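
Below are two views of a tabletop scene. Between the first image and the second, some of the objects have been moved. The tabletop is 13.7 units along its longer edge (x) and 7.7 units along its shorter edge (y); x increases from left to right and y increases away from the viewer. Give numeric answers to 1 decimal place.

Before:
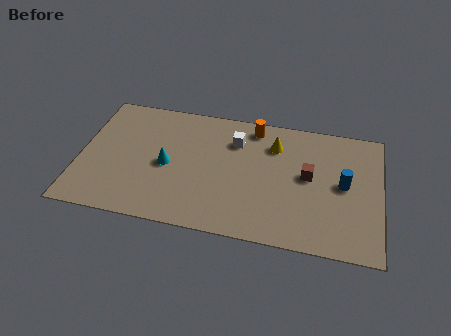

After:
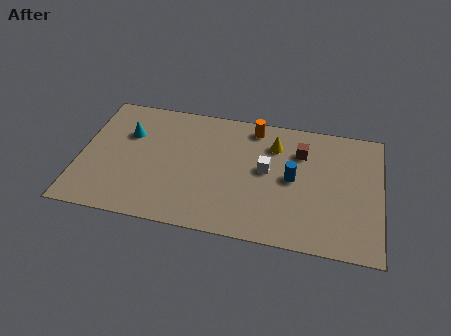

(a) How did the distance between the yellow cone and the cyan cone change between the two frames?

+1.4

Before: roughly 5.3 units apart; after: 6.7. That's 1.4 units further apart.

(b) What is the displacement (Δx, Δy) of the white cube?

(1.5, -1.5)

The white cube started near (7.0, 5.7) and ended near (8.5, 4.2).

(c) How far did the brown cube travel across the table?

1.5

The brown cube moved from about (10.4, 4.2) to (10.0, 5.6), a distance of √(0.4² + 1.4²) ≈ 1.5.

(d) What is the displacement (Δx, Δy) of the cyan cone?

(-1.9, 1.6)

The cyan cone was at about (4.0, 3.6) and moved to about (2.1, 5.2).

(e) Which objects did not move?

the orange cylinder and the yellow cone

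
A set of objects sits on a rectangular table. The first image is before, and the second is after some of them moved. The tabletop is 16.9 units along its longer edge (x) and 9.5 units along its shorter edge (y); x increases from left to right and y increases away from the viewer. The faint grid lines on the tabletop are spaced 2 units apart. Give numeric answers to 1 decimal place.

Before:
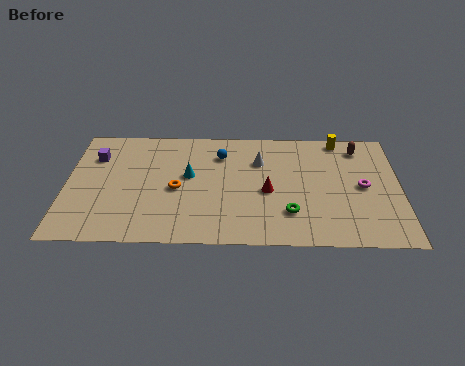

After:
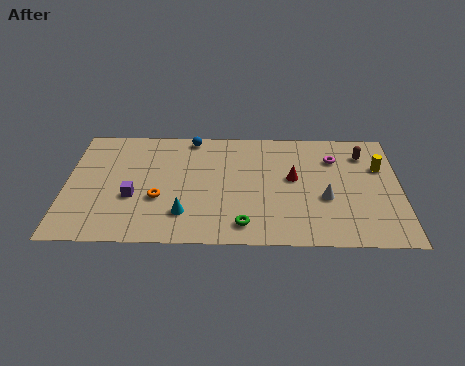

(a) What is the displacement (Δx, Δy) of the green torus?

(-2.3, -1.0)

The green torus was at about (11.3, 2.5) and moved to about (9.0, 1.5).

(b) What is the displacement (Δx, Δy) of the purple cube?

(2.0, -3.3)

The purple cube was at about (1.4, 6.9) and moved to about (3.4, 3.6).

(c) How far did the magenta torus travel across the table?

2.7

The magenta torus was near (15.0, 4.7) before and (13.6, 7.0) after, so it travelled √(1.4² + 2.3²) ≈ 2.7 units.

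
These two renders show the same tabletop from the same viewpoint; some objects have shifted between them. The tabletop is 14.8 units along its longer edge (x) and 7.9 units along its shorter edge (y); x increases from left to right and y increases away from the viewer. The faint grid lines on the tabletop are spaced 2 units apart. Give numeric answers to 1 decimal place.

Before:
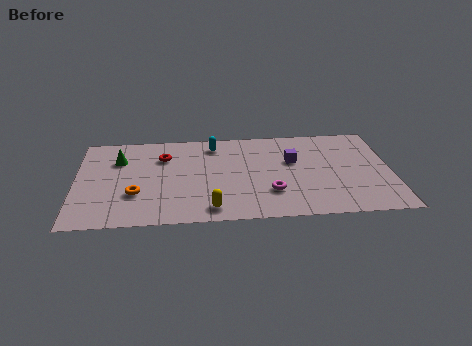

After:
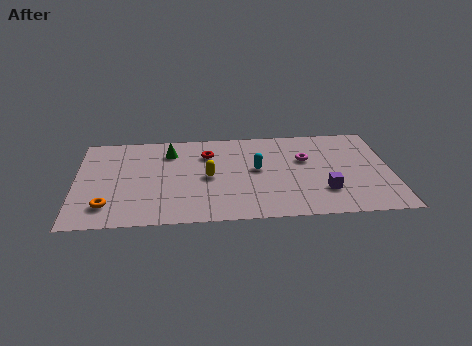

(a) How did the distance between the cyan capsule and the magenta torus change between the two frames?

-2.6

They were about 5.0 units apart before and 2.4 after — 2.6 units closer together.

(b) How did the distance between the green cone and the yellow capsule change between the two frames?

-3.3

Before: roughly 6.2 units apart; after: 2.9. That's 3.3 units closer together.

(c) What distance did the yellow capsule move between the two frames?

2.7

The yellow capsule was near (6.3, 1.1) before and (6.2, 3.8) after, so it travelled √(0.1² + 2.7²) ≈ 2.7 units.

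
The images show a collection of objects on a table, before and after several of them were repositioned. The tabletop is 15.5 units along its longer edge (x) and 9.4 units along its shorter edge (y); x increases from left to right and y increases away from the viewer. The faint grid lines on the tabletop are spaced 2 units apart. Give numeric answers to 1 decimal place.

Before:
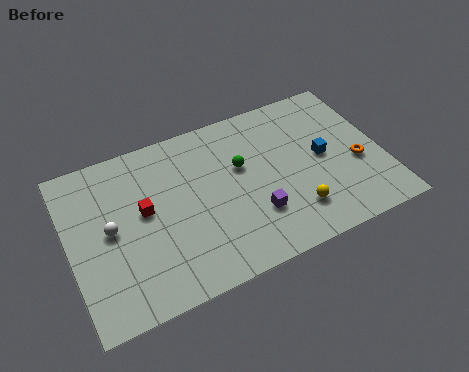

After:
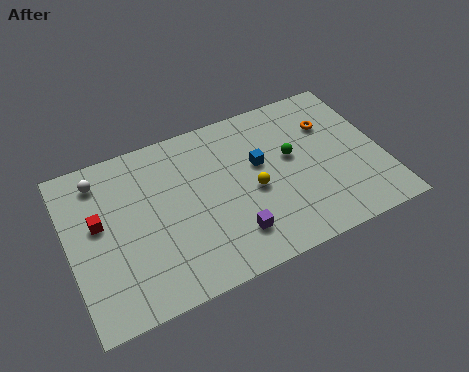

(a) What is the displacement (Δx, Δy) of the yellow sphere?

(-1.8, 2.0)

The yellow sphere was at about (10.8, 2.2) and moved to about (9.0, 4.2).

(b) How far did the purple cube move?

1.4

The purple cube moved from about (8.9, 2.8) to (7.7, 2.1), a distance of √(1.2² + 0.7²) ≈ 1.4.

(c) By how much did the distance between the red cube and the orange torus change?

+1.2

The distance was about 10.6 in the first image and 11.8 in the second, so they moved 1.2 units further apart.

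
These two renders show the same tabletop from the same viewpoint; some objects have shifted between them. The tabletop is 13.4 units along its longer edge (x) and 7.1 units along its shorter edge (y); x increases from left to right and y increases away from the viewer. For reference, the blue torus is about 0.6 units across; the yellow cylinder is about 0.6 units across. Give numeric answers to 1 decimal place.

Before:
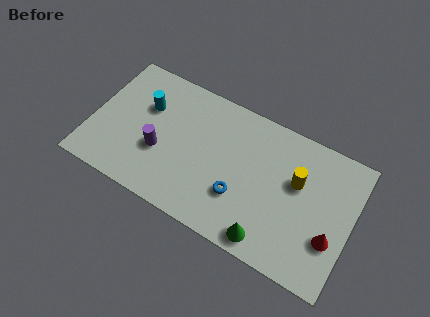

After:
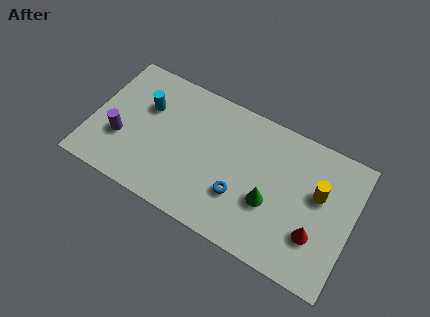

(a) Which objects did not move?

the blue torus and the cyan cylinder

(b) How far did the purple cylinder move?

2.0

The purple cylinder was near (3.6, 2.7) before and (1.6, 2.5) after, so it travelled √(2.0² + 0.2²) ≈ 2.0 units.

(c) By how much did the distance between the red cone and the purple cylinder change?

+1.2

The distance was about 8.9 in the first image and 10.1 in the second, so they moved 1.2 units further apart.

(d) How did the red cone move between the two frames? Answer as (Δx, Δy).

(-0.8, -0.2)

From the two frames, the red cone sits at roughly (12.5, 2.4) before and (11.7, 2.2) after.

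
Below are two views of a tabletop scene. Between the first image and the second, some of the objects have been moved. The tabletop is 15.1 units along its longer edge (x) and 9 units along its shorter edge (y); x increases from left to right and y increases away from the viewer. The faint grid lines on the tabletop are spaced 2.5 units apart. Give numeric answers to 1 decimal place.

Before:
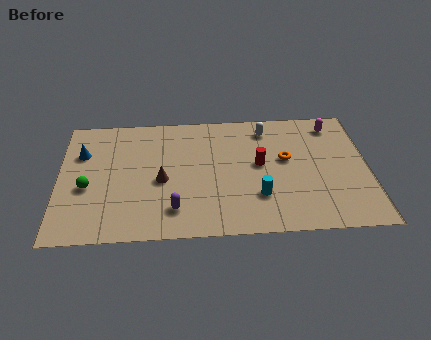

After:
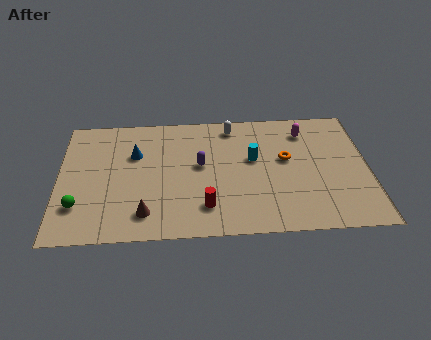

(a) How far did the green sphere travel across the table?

1.4

The green sphere was near (1.4, 3.7) before and (1.0, 2.4) after, so it travelled √(0.4² + 1.3²) ≈ 1.4 units.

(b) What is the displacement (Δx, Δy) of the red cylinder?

(-2.7, -2.9)

The red cylinder started near (9.8, 4.9) and ended near (7.1, 2.0).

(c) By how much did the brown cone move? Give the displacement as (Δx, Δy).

(-0.8, -2.3)

The brown cone started near (5.0, 4.0) and ended near (4.2, 1.7).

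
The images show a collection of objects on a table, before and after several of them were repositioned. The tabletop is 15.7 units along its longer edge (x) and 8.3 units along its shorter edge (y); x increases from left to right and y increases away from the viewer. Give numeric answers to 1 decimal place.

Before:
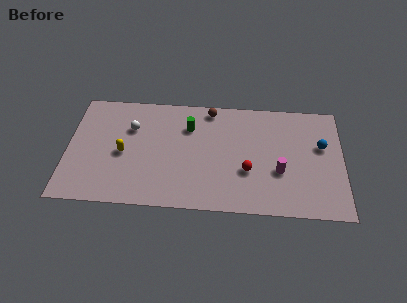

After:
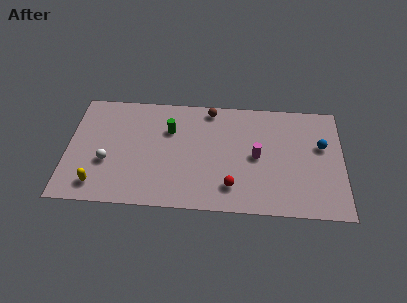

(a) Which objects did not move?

the brown sphere and the blue sphere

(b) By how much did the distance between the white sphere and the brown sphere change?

+2.4

Before: roughly 4.8 units apart; after: 7.2. That's 2.4 units further apart.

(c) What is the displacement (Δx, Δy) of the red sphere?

(-0.9, -1.2)

From the two frames, the red sphere sits at roughly (10.3, 3.0) before and (9.4, 1.8) after.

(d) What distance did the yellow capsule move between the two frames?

2.8

The yellow capsule moved from about (3.2, 3.8) to (1.8, 1.4), a distance of √(1.4² + 2.4²) ≈ 2.8.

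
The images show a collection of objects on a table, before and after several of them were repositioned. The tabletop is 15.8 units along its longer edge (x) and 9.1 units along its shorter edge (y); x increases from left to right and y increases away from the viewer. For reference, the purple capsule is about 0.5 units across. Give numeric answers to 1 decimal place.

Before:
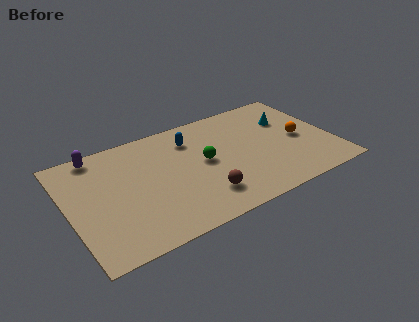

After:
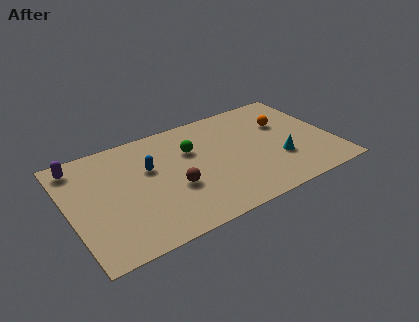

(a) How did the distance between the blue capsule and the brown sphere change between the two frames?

-2.4

Before: roughly 4.9 units apart; after: 2.5. That's 2.4 units closer together.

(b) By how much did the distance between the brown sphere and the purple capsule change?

-1.5

Before: roughly 8.2 units apart; after: 6.7. That's 1.5 units closer together.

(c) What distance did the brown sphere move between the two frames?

2.1

The brown sphere moved from about (7.6, 2.1) to (6.1, 3.5), a distance of √(1.5² + 1.4²) ≈ 2.1.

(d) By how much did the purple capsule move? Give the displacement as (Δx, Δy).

(-1.2, -0.4)

From the two frames, the purple capsule sits at roughly (2.1, 8.2) before and (0.9, 7.8) after.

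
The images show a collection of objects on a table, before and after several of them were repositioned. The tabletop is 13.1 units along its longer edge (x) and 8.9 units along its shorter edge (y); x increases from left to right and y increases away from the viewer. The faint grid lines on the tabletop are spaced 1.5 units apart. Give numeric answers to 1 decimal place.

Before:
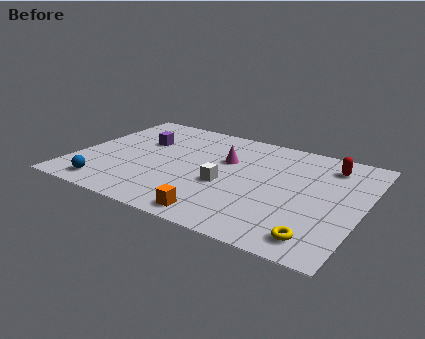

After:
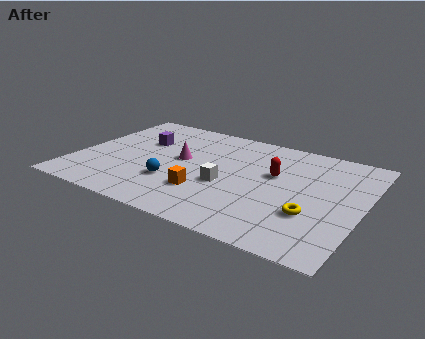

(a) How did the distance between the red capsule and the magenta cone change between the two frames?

-0.5

Before: roughly 4.8 units apart; after: 4.3. That's 0.5 units closer together.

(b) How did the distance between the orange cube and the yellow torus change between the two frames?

+0.4

Before: roughly 4.4 units apart; after: 4.8. That's 0.4 units further apart.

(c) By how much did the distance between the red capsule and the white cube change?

-2.9

Before: roughly 5.6 units apart; after: 2.7. That's 2.9 units closer together.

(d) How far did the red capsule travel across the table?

2.9

The red capsule moved from about (11.3, 7.2) to (9.0, 5.4), a distance of √(2.3² + 1.8²) ≈ 2.9.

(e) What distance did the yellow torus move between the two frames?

1.7

From (11.5, 1.3) to (11.0, 2.9), the yellow torus covered √(0.5² + 1.6²) ≈ 1.7 units.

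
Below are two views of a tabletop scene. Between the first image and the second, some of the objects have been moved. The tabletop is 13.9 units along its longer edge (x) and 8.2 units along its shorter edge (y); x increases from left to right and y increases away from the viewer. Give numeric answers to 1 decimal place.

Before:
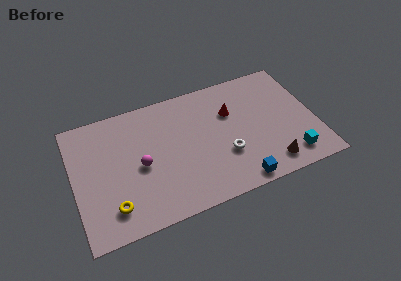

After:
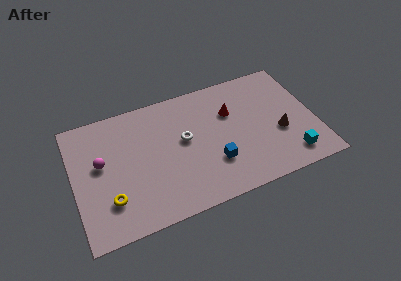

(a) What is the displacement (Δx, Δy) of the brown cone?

(0.8, 1.9)

The brown cone was at about (11.0, 1.3) and moved to about (11.8, 3.2).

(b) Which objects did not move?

the red cone and the cyan cube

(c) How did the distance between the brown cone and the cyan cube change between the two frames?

+0.6

The distance was about 1.2 in the first image and 1.8 in the second, so they moved 0.6 units further apart.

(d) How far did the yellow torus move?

0.5

The yellow torus moved from about (2.0, 1.7) to (1.9, 2.2), a distance of √(0.1² + 0.5²) ≈ 0.5.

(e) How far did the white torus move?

2.8

The white torus was near (8.6, 2.8) before and (6.4, 4.6) after, so it travelled √(2.2² + 1.8²) ≈ 2.8 units.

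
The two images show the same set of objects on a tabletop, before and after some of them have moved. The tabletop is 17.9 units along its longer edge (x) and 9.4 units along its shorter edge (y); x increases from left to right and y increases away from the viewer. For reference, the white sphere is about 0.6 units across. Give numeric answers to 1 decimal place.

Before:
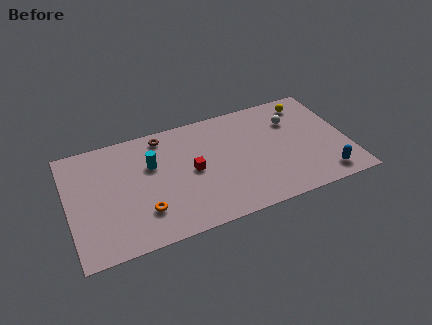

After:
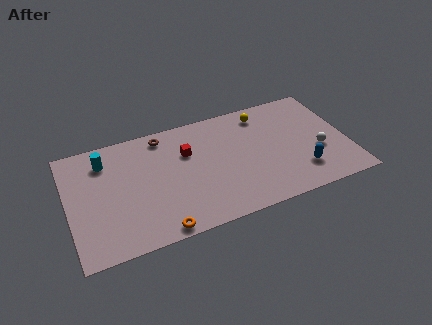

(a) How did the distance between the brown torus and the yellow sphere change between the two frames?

-2.9

They were about 9.4 units apart before and 6.5 after — 2.9 units closer together.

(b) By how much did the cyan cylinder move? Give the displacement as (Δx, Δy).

(-2.9, 1.3)

The cyan cylinder started near (5.4, 6.1) and ended near (2.5, 7.4).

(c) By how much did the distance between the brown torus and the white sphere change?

+2.3

The distance was about 8.4 in the first image and 10.7 in the second, so they moved 2.3 units further apart.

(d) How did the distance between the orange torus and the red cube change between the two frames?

+2.0

The distance was about 4.0 in the first image and 6.0 in the second, so they moved 2.0 units further apart.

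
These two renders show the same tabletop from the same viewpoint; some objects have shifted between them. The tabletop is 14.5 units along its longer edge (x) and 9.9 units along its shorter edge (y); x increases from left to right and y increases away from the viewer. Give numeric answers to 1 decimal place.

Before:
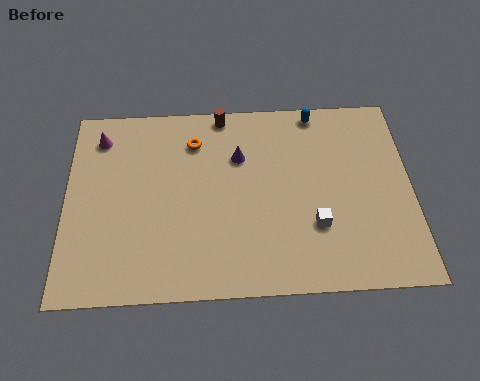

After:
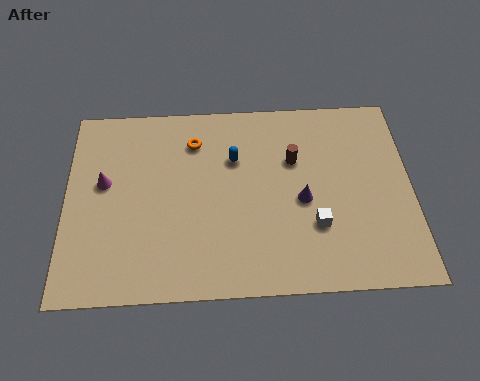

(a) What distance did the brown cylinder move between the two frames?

4.0

The brown cylinder moved from about (6.6, 9.1) to (9.6, 6.5), a distance of √(3.0² + 2.6²) ≈ 4.0.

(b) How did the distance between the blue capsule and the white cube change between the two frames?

-1.0

The distance was about 5.9 in the first image and 4.9 in the second, so they moved 1.0 units closer together.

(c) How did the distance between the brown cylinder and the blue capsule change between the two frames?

-1.5

They were about 4.0 units apart before and 2.5 after — 1.5 units closer together.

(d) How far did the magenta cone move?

2.4

From (1.4, 8.1) to (1.6, 5.7), the magenta cone covered √(0.2² + 2.4²) ≈ 2.4 units.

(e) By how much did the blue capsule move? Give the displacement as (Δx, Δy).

(-3.5, -2.3)

From the two frames, the blue capsule sits at roughly (10.6, 9.0) before and (7.1, 6.7) after.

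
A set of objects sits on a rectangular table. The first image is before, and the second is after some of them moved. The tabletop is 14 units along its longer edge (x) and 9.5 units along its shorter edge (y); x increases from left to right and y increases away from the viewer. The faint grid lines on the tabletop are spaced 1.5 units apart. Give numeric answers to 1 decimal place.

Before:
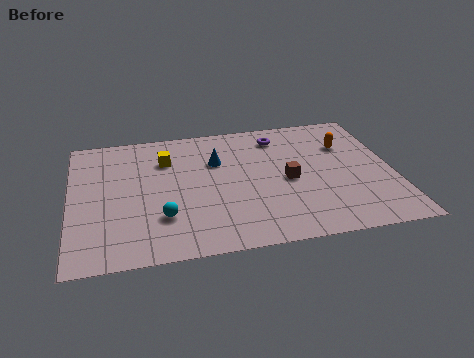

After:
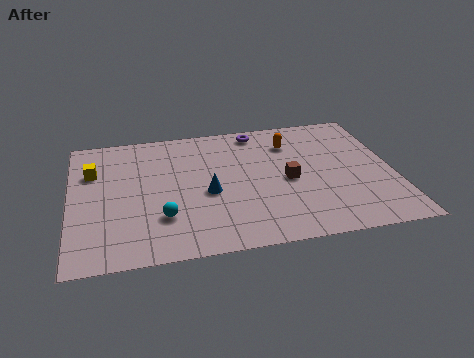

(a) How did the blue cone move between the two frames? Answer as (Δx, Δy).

(-0.5, -2.3)

From the two frames, the blue cone sits at roughly (6.4, 6.4) before and (5.9, 4.1) after.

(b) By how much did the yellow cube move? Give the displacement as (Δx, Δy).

(-3.2, -0.4)

The yellow cube was at about (4.2, 6.9) and moved to about (1.0, 6.5).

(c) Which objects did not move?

the cyan sphere and the brown cube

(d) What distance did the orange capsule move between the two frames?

2.5

The orange capsule was near (12.1, 6.6) before and (9.7, 7.2) after, so it travelled √(2.4² + 0.6²) ≈ 2.5 units.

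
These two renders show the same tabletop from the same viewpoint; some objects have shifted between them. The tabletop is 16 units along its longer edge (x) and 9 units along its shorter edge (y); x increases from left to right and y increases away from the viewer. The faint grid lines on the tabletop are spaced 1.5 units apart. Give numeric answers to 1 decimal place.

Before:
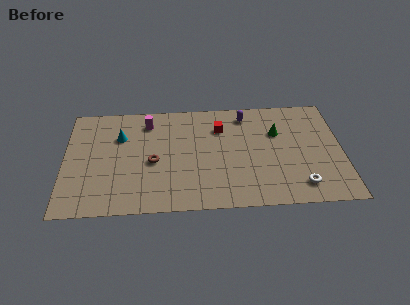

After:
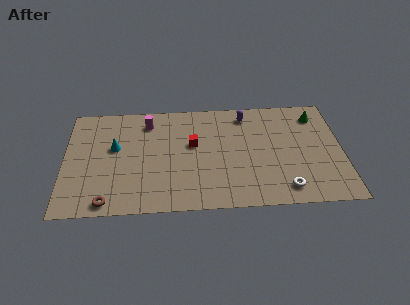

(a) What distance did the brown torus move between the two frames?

4.0

From (5.1, 4.0) to (2.5, 0.9), the brown torus covered √(2.6² + 3.1²) ≈ 4.0 units.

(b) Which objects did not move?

the purple capsule and the magenta cylinder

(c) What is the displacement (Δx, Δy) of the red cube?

(-1.6, -1.3)

The red cube was at about (9.0, 6.6) and moved to about (7.4, 5.3).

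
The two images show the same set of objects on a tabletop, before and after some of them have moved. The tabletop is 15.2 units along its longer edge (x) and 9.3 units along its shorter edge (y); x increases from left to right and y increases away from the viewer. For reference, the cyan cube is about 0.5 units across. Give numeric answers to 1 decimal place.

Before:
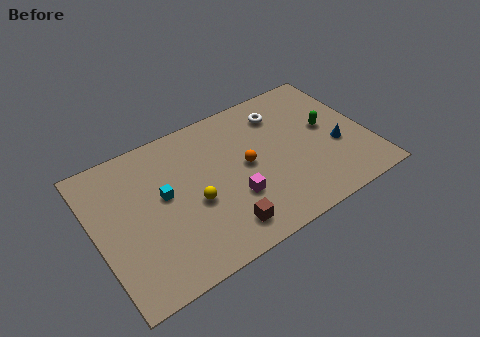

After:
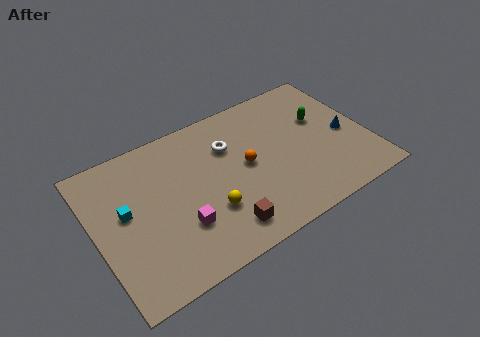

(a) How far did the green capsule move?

0.7

The green capsule was near (13.1, 5.1) before and (12.9, 5.8) after, so it travelled √(0.2² + 0.7²) ≈ 0.7 units.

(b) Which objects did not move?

the orange sphere and the brown cube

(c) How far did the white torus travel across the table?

3.2

The white torus moved from about (10.8, 7.3) to (7.7, 6.5), a distance of √(3.1² + 0.8²) ≈ 3.2.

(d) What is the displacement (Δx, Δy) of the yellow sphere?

(0.7, -0.9)

The yellow sphere started near (5.3, 3.9) and ended near (6.0, 3.0).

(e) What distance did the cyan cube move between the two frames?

2.1

From (3.8, 5.2) to (1.7, 5.2), the cyan cube covered √(2.1² + 0.0²) ≈ 2.1 units.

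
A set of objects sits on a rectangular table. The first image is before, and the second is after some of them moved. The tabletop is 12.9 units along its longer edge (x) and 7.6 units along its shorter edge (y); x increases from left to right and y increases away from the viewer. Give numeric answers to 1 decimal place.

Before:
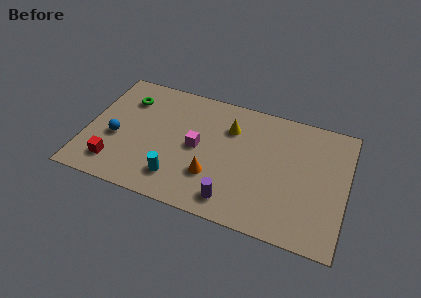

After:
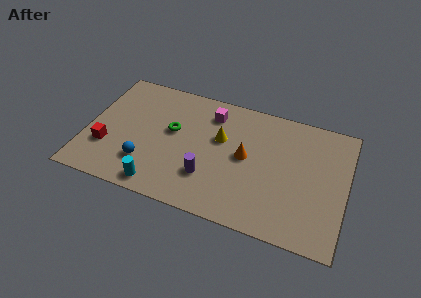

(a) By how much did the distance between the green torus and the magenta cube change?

-1.7

They were about 4.2 units apart before and 2.5 after — 1.7 units closer together.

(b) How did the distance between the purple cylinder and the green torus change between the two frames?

-4.3

Before: roughly 7.3 units apart; after: 3.0. That's 4.3 units closer together.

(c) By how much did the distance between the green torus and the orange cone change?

-2.0

They were about 5.7 units apart before and 3.7 after — 2.0 units closer together.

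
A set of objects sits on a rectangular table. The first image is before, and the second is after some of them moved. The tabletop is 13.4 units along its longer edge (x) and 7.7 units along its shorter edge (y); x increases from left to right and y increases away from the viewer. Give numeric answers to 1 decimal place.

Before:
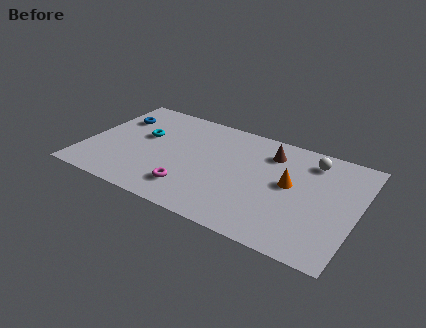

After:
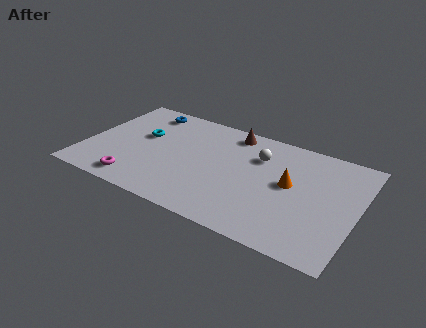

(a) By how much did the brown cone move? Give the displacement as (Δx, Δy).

(-2.0, 0.7)

The brown cone was at about (8.9, 6.0) and moved to about (6.9, 6.7).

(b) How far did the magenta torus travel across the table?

2.7

The magenta torus was near (5.5, 1.7) before and (2.9, 1.1) after, so it travelled √(2.6² + 0.6²) ≈ 2.7 units.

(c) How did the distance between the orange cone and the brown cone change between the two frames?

+1.9

The distance was about 2.2 in the first image and 4.1 in the second, so they moved 1.9 units further apart.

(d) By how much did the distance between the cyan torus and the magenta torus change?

-0.5

They were about 4.0 units apart before and 3.5 after — 0.5 units closer together.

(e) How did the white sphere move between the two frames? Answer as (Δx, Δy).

(-2.5, -0.8)

From the two frames, the white sphere sits at roughly (10.9, 6.3) before and (8.4, 5.5) after.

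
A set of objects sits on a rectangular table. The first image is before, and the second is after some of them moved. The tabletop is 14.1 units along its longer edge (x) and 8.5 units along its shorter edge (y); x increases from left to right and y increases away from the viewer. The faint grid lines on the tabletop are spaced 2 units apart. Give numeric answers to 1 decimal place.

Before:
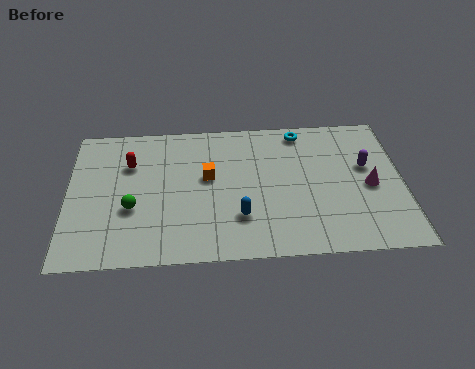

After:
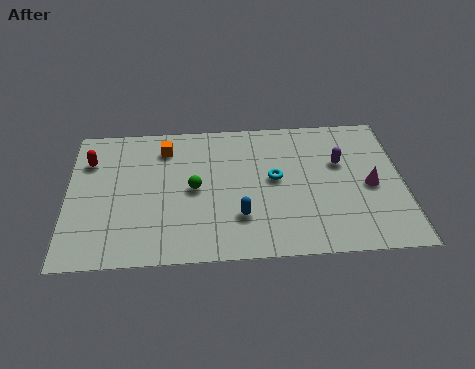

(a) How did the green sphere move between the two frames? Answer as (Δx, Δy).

(2.6, 1.0)

The green sphere was at about (2.7, 3.2) and moved to about (5.3, 4.2).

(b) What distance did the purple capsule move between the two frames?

1.1

From (12.6, 5.1) to (11.5, 5.4), the purple capsule covered √(1.1² + 0.3²) ≈ 1.1 units.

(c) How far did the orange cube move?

2.6

The orange cube moved from about (5.9, 4.9) to (4.1, 6.8), a distance of √(1.8² + 1.9²) ≈ 2.6.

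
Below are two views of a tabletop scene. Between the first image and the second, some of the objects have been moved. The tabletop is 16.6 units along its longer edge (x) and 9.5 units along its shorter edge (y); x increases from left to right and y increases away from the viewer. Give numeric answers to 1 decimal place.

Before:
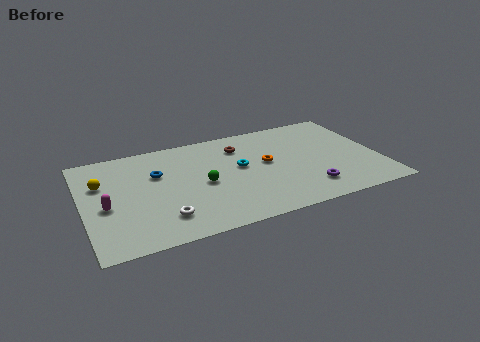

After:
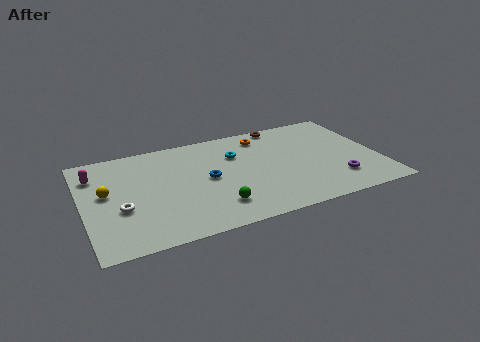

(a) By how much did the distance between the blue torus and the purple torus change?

-1.6

They were about 9.1 units apart before and 7.5 after — 1.6 units closer together.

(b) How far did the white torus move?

2.7

The white torus moved from about (4.2, 2.1) to (2.0, 3.6), a distance of √(2.2² + 1.5²) ≈ 2.7.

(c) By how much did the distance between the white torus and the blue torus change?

+0.9

They were about 4.1 units apart before and 5.0 after — 0.9 units further apart.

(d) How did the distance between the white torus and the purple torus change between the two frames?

+4.0

They were about 8.1 units apart before and 12.1 after — 4.0 units further apart.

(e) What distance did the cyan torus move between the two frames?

1.3

From (8.8, 5.3) to (8.7, 6.6), the cyan torus covered √(0.1² + 1.3²) ≈ 1.3 units.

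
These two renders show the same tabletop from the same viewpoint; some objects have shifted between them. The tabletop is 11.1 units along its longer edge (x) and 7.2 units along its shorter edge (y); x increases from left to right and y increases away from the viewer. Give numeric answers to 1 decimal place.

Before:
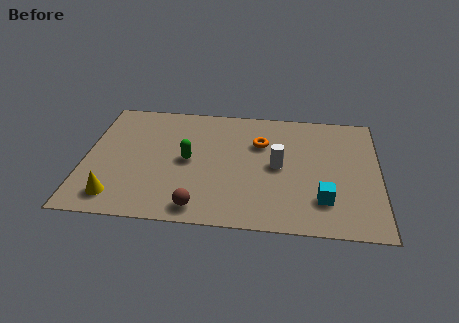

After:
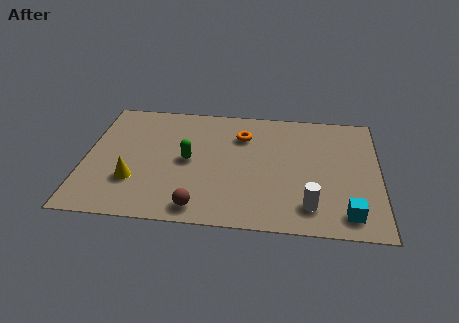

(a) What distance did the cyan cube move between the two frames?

1.1

The cyan cube was near (9.0, 1.8) before and (9.9, 1.1) after, so it travelled √(0.9² + 0.7²) ≈ 1.1 units.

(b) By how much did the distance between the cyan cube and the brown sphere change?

+0.8

Before: roughly 4.7 units apart; after: 5.5. That's 0.8 units further apart.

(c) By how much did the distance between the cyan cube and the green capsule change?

+1.1

They were about 5.4 units apart before and 6.5 after — 1.1 units further apart.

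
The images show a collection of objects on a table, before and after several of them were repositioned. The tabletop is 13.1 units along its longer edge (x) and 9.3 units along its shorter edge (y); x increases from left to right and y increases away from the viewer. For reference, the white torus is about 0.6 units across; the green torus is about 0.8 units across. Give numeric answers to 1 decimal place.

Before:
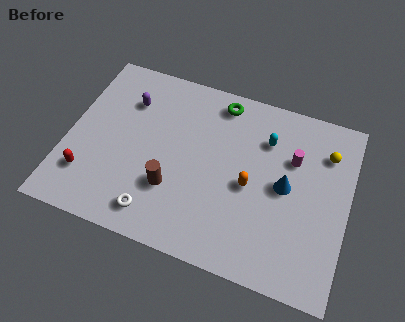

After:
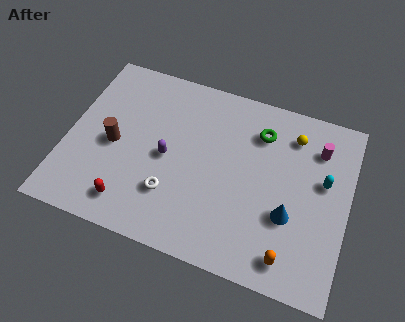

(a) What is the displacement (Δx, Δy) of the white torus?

(0.6, 1.2)

From the two frames, the white torus sits at roughly (4.5, 1.4) before and (5.1, 2.6) after.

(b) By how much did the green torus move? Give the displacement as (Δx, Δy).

(2.0, -1.0)

The green torus started near (6.8, 8.1) and ended near (8.8, 7.1).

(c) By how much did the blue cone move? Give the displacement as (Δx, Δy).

(0.3, -1.4)

From the two frames, the blue cone sits at roughly (10.2, 4.7) before and (10.5, 3.3) after.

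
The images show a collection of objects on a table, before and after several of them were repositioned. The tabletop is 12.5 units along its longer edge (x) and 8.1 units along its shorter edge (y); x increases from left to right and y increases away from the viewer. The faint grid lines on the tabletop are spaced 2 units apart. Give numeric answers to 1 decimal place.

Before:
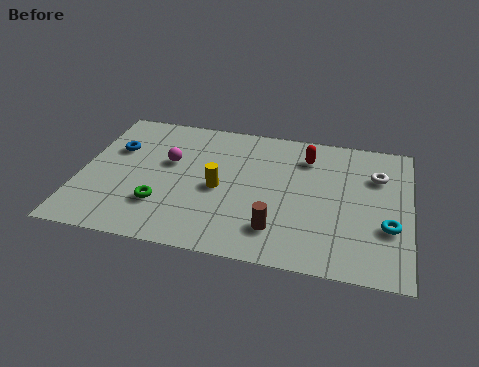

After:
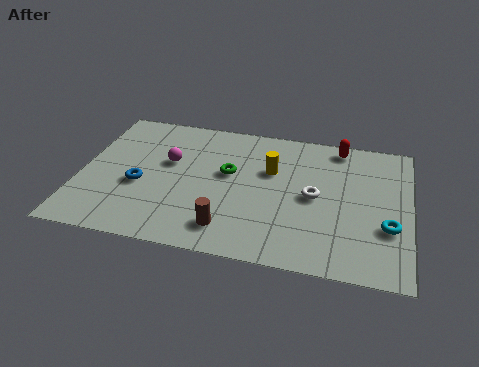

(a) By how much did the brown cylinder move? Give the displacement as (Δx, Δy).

(-1.8, -0.3)

The brown cylinder started near (7.6, 1.8) and ended near (5.8, 1.5).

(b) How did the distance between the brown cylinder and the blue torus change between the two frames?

-3.4

Before: roughly 7.3 units apart; after: 3.9. That's 3.4 units closer together.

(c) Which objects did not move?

the cyan torus and the magenta sphere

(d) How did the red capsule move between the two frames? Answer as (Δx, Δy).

(1.2, 0.9)

From the two frames, the red capsule sits at roughly (8.5, 6.3) before and (9.7, 7.2) after.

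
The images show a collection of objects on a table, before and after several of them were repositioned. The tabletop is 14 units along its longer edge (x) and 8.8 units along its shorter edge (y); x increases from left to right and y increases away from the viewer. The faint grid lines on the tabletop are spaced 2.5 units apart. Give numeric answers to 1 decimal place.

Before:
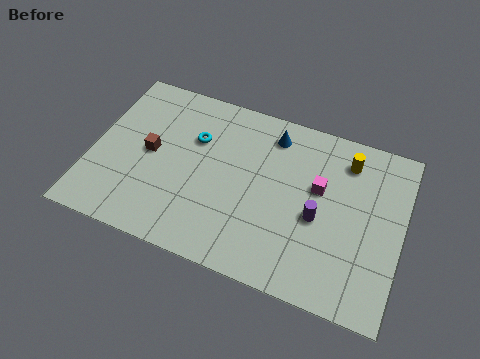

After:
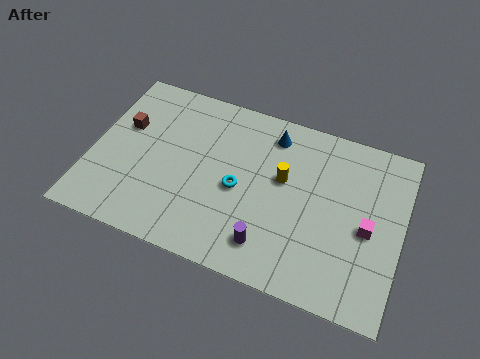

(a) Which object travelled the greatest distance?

the yellow cylinder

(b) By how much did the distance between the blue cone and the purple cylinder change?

+1.4

The distance was about 4.2 in the first image and 5.6 in the second, so they moved 1.4 units further apart.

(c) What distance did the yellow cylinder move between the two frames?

3.3

The yellow cylinder was near (11.3, 7.1) before and (8.6, 5.2) after, so it travelled √(2.7² + 1.9²) ≈ 3.3 units.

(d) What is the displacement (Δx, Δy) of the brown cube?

(-1.3, 1.0)

The brown cube was at about (2.6, 4.5) and moved to about (1.3, 5.5).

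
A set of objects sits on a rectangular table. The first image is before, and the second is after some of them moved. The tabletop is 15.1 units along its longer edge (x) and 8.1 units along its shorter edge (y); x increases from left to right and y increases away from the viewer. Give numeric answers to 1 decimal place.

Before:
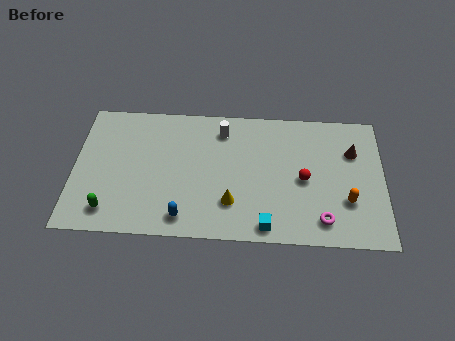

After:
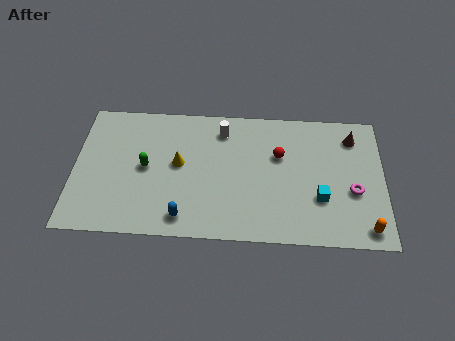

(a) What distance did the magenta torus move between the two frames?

2.3

From (12.1, 1.4) to (13.6, 3.2), the magenta torus covered √(1.5² + 1.8²) ≈ 2.3 units.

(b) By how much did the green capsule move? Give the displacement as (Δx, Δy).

(1.7, 2.7)

The green capsule started near (1.8, 1.4) and ended near (3.5, 4.1).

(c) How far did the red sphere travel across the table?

1.8

From (11.2, 3.8) to (10.0, 5.2), the red sphere covered √(1.2² + 1.4²) ≈ 1.8 units.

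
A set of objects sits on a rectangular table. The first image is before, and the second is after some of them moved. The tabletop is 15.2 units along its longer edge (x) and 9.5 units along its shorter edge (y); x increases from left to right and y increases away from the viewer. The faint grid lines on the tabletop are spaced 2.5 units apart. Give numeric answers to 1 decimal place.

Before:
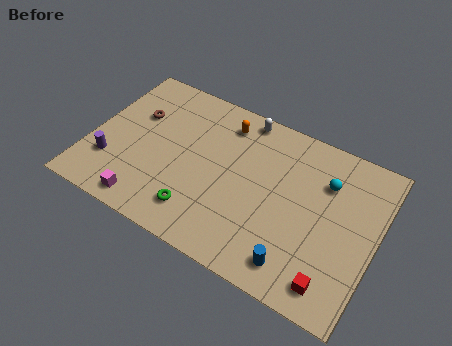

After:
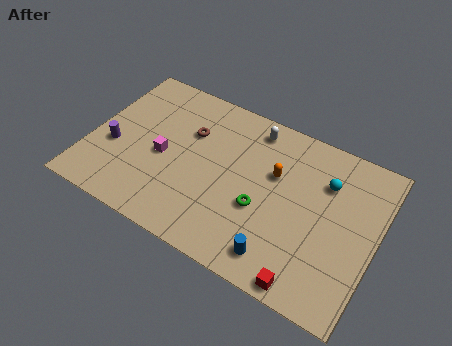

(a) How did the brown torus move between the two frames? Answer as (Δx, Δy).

(2.9, 0.2)

The brown torus started near (2.1, 6.2) and ended near (5.0, 6.4).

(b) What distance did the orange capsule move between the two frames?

3.5

The orange capsule was near (6.7, 7.8) before and (9.7, 6.0) after, so it travelled √(3.0² + 1.8²) ≈ 3.5 units.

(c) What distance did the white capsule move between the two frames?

0.7

The white capsule was near (7.6, 8.6) before and (8.2, 8.2) after, so it travelled √(0.6² + 0.4²) ≈ 0.7 units.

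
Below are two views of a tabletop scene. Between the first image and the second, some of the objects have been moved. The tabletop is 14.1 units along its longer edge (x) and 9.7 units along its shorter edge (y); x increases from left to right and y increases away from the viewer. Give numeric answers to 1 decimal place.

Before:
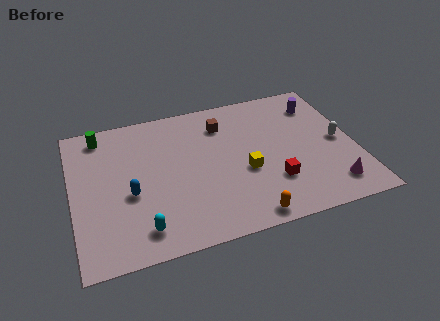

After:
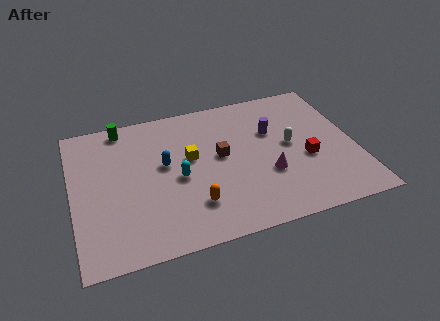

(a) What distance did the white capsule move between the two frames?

2.4

The white capsule was near (13.3, 4.7) before and (10.9, 5.1) after, so it travelled √(2.4² + 0.4²) ≈ 2.4 units.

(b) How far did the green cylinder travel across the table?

1.1

From (1.6, 8.4) to (2.7, 8.7), the green cylinder covered √(1.1² + 0.3²) ≈ 1.1 units.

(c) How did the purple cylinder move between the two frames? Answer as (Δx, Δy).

(-2.5, -1.3)

From the two frames, the purple cylinder sits at roughly (12.6, 7.6) before and (10.1, 6.3) after.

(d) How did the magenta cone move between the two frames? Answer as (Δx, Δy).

(-3.0, 1.7)

The magenta cone started near (12.6, 1.7) and ended near (9.6, 3.4).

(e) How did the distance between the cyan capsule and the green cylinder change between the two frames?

-2.0

The distance was about 7.0 in the first image and 5.0 in the second, so they moved 2.0 units closer together.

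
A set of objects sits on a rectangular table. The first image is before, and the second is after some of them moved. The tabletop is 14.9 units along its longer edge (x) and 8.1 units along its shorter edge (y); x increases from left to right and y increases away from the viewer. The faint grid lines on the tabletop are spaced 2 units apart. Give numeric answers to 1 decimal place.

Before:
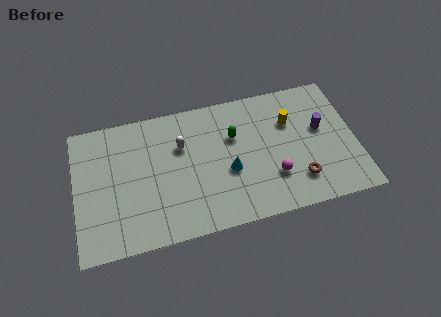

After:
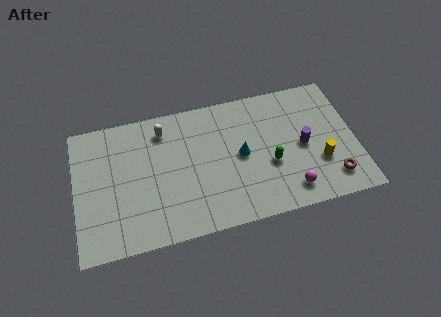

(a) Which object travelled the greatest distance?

the yellow cylinder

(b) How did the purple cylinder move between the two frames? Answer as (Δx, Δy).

(-1.0, -0.8)

The purple cylinder started near (13.1, 4.7) and ended near (12.1, 3.9).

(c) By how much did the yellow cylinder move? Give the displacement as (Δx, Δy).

(1.4, -2.8)

The yellow cylinder started near (11.5, 5.5) and ended near (12.9, 2.7).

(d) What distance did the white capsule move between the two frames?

1.5

The white capsule was near (5.7, 5.4) before and (4.8, 6.6) after, so it travelled √(0.9² + 1.2²) ≈ 1.5 units.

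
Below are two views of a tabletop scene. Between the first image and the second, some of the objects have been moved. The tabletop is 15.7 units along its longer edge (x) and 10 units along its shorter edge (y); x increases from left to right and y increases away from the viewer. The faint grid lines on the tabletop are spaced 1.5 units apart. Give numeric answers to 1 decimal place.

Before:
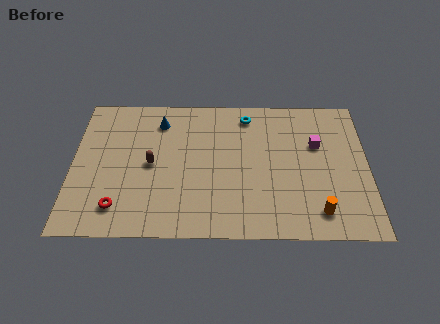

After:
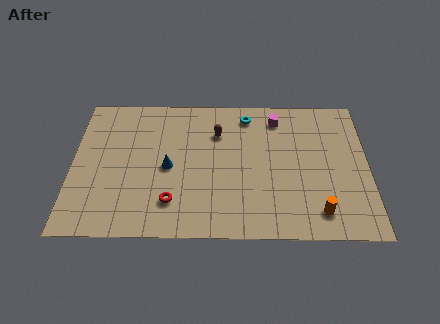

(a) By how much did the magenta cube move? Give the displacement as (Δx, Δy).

(-2.1, 1.9)

The magenta cube started near (13.0, 6.4) and ended near (10.9, 8.3).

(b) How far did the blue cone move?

3.3

The blue cone was near (4.6, 8.0) before and (5.1, 4.7) after, so it travelled √(0.5² + 3.3²) ≈ 3.3 units.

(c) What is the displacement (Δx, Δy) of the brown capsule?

(3.5, 2.3)

From the two frames, the brown capsule sits at roughly (4.2, 4.9) before and (7.7, 7.2) after.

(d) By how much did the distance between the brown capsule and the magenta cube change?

-5.5

The distance was about 8.9 in the first image and 3.4 in the second, so they moved 5.5 units closer together.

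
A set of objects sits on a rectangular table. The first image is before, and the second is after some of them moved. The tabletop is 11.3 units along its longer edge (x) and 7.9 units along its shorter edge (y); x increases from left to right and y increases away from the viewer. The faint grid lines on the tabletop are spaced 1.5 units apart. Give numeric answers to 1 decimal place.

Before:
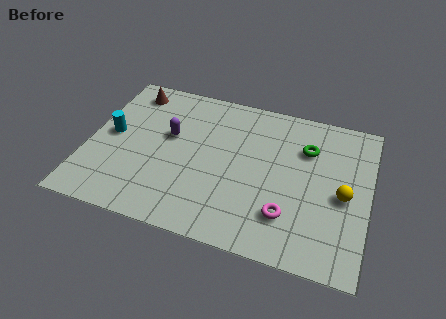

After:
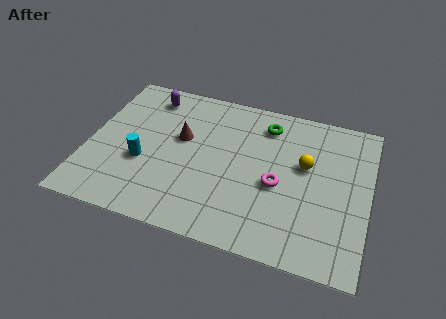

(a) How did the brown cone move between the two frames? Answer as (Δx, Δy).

(2.3, -2.0)

From the two frames, the brown cone sits at roughly (1.4, 6.7) before and (3.7, 4.7) after.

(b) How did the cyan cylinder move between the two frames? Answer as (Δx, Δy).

(1.4, -1.1)

The cyan cylinder was at about (0.9, 4.1) and moved to about (2.3, 3.0).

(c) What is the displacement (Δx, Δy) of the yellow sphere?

(-1.6, 1.1)

From the two frames, the yellow sphere sits at roughly (10.3, 3.6) before and (8.7, 4.7) after.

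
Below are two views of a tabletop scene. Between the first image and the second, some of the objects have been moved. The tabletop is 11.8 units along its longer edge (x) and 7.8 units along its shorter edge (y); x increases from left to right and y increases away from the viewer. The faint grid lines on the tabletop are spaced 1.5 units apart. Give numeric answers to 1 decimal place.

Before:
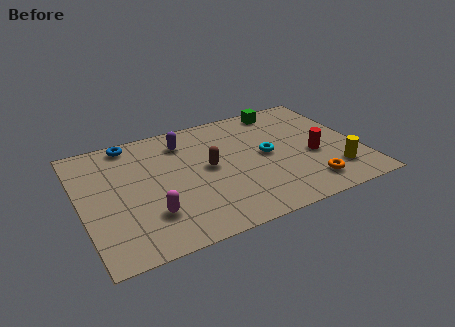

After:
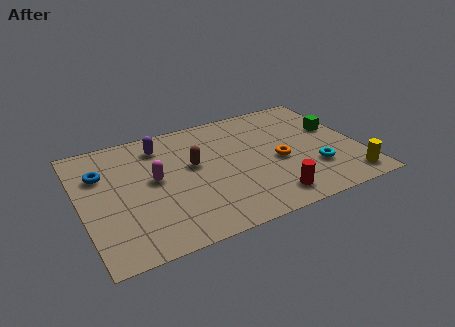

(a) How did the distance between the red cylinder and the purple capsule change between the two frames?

+0.5

The distance was about 6.0 in the first image and 6.5 in the second, so they moved 0.5 units further apart.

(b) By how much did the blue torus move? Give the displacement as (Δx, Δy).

(-1.4, -1.6)

From the two frames, the blue torus sits at roughly (2.4, 7.0) before and (1.0, 5.4) after.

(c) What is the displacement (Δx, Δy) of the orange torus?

(-1.0, 2.0)

The orange torus was at about (9.3, 1.4) and moved to about (8.3, 3.4).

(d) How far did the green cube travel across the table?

3.0

The green cube was near (9.0, 6.9) before and (11.0, 4.7) after, so it travelled √(2.0² + 2.2²) ≈ 3.0 units.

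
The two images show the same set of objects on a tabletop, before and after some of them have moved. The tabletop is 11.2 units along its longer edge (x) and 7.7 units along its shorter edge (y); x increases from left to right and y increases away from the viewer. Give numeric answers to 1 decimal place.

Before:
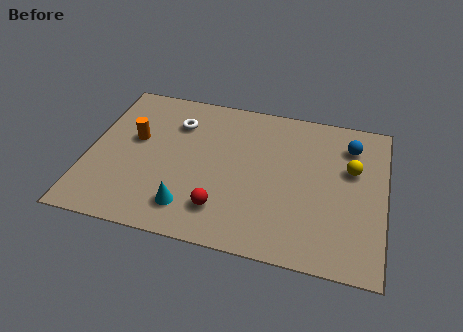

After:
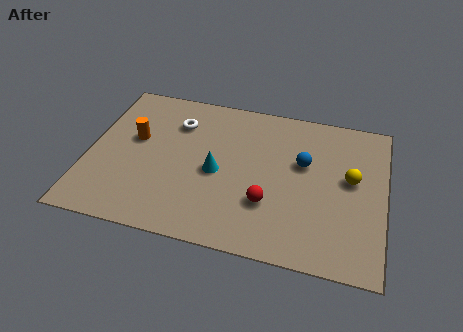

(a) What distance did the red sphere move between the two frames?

1.8

From (5.2, 1.7) to (6.9, 2.4), the red sphere covered √(1.7² + 0.7²) ≈ 1.8 units.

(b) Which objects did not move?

the white torus and the orange cylinder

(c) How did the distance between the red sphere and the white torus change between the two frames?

+0.5

They were about 4.5 units apart before and 5.0 after — 0.5 units further apart.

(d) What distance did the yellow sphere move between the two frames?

0.5

The yellow sphere moved from about (9.9, 4.8) to (9.9, 4.3), a distance of √(0.0² + 0.5²) ≈ 0.5.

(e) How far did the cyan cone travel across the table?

2.2

From (4.0, 1.5) to (4.9, 3.5), the cyan cone covered √(0.9² + 2.0²) ≈ 2.2 units.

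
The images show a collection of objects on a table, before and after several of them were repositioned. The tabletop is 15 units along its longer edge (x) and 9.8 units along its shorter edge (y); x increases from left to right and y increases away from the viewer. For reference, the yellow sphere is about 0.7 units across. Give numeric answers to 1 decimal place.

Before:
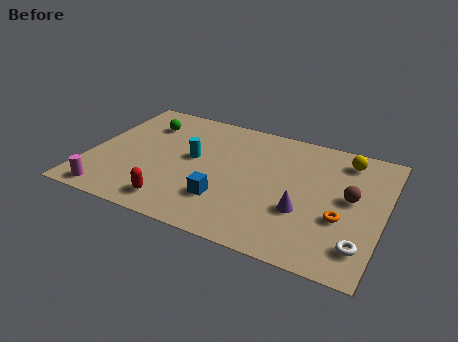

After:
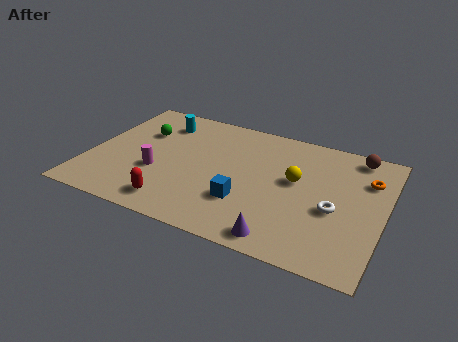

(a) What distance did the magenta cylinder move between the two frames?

3.3

From (1.5, 1.0) to (3.6, 3.6), the magenta cylinder covered √(2.1² + 2.6²) ≈ 3.3 units.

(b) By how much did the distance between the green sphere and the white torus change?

-2.4

Before: roughly 12.9 units apart; after: 10.5. That's 2.4 units closer together.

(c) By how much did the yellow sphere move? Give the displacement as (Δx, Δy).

(-2.3, -2.6)

The yellow sphere started near (12.8, 8.2) and ended near (10.5, 5.6).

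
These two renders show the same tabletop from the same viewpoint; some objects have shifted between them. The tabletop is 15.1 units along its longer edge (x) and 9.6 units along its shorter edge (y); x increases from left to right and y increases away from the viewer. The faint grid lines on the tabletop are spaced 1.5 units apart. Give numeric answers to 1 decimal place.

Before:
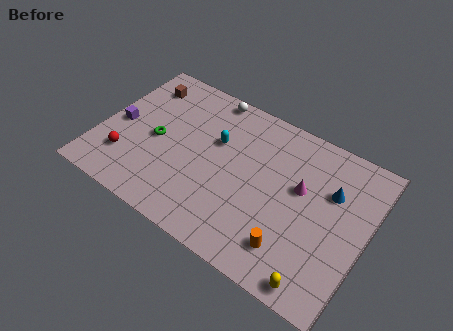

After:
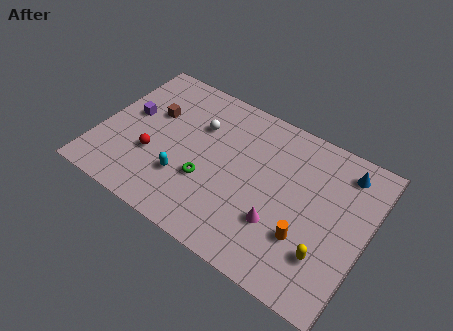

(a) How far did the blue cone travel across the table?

1.7

The blue cone was near (12.9, 6.4) before and (13.4, 8.0) after, so it travelled √(0.5² + 1.6²) ≈ 1.7 units.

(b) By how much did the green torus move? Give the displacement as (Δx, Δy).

(3.1, -1.1)

The green torus was at about (3.2, 4.5) and moved to about (6.3, 3.4).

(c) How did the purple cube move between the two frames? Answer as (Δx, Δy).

(0.5, 0.9)

The purple cube was at about (1.0, 4.5) and moved to about (1.5, 5.4).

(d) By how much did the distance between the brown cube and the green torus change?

+1.0

The distance was about 3.5 in the first image and 4.5 in the second, so they moved 1.0 units further apart.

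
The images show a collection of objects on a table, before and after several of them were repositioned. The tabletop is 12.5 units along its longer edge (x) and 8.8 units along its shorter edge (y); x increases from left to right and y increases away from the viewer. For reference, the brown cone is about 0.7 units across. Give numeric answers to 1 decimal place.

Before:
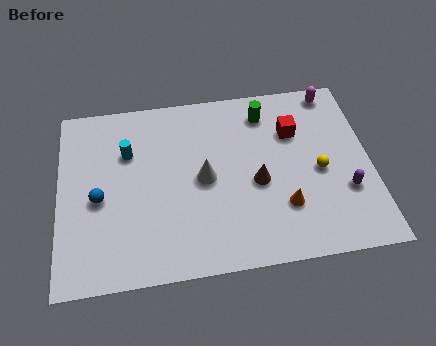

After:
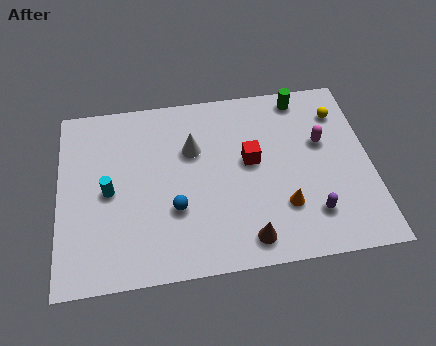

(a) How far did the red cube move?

2.2

From (9.5, 6.1) to (7.7, 4.9), the red cube covered √(1.8² + 1.2²) ≈ 2.2 units.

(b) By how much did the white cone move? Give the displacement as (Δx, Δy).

(-0.4, 1.5)

From the two frames, the white cone sits at roughly (5.8, 4.3) before and (5.4, 5.8) after.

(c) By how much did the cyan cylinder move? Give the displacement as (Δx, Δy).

(-0.8, -1.8)

The cyan cylinder started near (2.8, 6.0) and ended near (2.0, 4.2).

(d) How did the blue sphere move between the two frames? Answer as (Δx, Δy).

(3.0, -0.9)

The blue sphere started near (1.6, 3.9) and ended near (4.6, 3.0).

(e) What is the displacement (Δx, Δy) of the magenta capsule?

(-0.6, -2.5)

The magenta capsule started near (11.2, 7.9) and ended near (10.6, 5.4).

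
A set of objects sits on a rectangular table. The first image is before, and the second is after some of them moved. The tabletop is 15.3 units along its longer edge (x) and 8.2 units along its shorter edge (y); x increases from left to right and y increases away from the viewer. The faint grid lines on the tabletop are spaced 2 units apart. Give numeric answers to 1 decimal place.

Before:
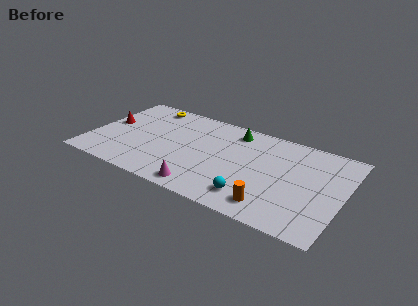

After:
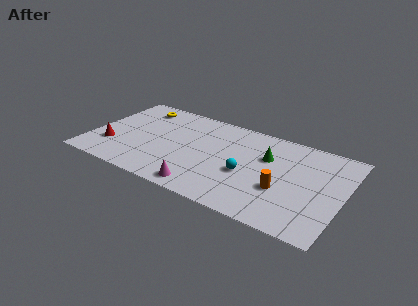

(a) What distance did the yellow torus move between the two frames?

0.6

The yellow torus was near (2.9, 7.2) before and (2.4, 6.8) after, so it travelled √(0.5² + 0.4²) ≈ 0.6 units.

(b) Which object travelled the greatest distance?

the green cone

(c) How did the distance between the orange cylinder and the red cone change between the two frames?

-0.5

Before: roughly 10.9 units apart; after: 10.4. That's 0.5 units closer together.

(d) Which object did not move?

the magenta cone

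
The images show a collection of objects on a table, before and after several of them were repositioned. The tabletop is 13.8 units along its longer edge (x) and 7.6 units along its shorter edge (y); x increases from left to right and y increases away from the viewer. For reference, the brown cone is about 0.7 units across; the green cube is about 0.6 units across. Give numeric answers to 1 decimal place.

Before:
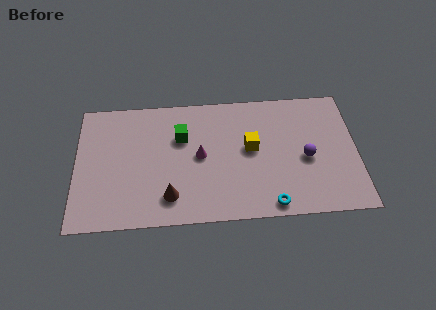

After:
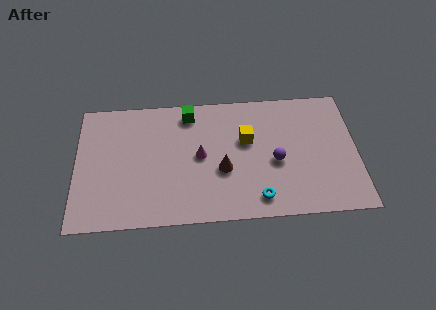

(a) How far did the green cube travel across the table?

1.5

The green cube was near (5.2, 5.1) before and (5.6, 6.5) after, so it travelled √(0.4² + 1.4²) ≈ 1.5 units.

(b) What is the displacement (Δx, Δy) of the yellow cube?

(-0.2, 0.5)

The yellow cube started near (8.6, 4.2) and ended near (8.4, 4.7).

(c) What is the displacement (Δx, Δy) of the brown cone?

(2.6, 1.4)

The brown cone was at about (4.6, 1.6) and moved to about (7.2, 3.0).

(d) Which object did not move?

the magenta cone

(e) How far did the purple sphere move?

1.5

From (11.3, 3.4) to (9.8, 3.3), the purple sphere covered √(1.5² + 0.1²) ≈ 1.5 units.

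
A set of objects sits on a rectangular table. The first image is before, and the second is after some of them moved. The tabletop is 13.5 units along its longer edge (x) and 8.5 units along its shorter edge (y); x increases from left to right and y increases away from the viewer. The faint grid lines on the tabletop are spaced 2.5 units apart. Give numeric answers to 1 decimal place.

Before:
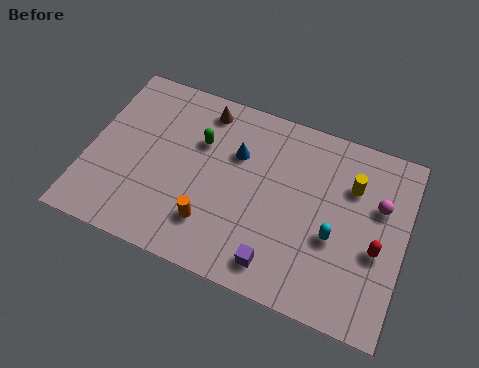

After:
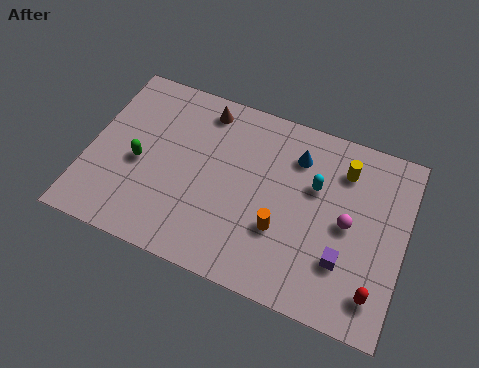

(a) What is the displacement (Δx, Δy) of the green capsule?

(-2.4, -1.9)

The green capsule was at about (4.6, 5.7) and moved to about (2.2, 3.8).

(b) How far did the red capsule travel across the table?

1.9

From (12.4, 3.5) to (12.5, 1.6), the red capsule covered √(0.1² + 1.9²) ≈ 1.9 units.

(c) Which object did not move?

the brown cone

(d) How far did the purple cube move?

3.0

The purple cube was near (8.4, 1.3) before and (11.1, 2.5) after, so it travelled √(2.7² + 1.2²) ≈ 3.0 units.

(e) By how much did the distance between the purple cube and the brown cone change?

+1.0

The distance was about 7.1 in the first image and 8.1 in the second, so they moved 1.0 units further apart.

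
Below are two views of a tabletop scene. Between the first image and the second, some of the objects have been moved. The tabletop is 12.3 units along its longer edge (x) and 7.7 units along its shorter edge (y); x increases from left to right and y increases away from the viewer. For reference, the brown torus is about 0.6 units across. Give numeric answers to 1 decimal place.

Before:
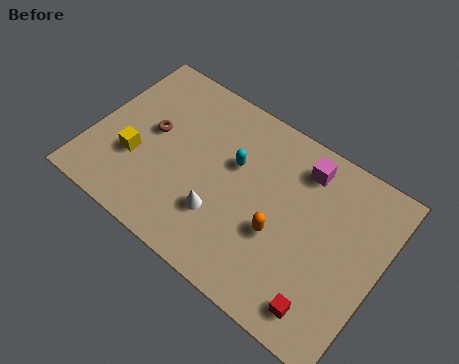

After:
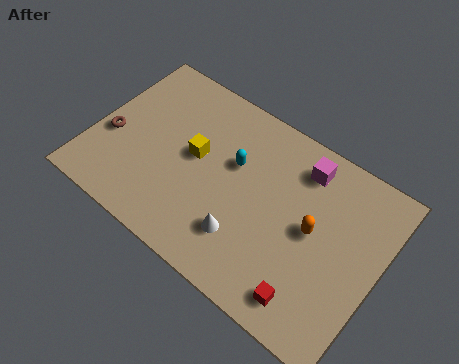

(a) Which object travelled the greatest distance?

the yellow cube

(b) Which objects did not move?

the magenta cube and the cyan capsule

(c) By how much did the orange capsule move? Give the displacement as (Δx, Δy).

(1.3, 1.0)

The orange capsule started near (8.2, 3.0) and ended near (9.5, 4.0).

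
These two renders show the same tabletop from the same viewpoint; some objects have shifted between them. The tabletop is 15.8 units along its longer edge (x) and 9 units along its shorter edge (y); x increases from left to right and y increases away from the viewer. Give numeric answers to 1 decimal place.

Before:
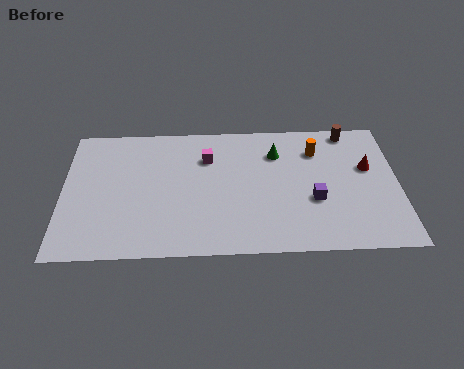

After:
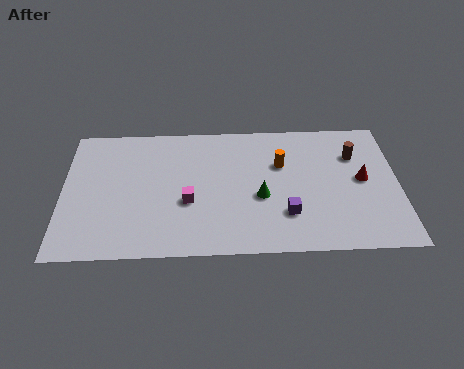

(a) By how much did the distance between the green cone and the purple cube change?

-2.0

Before: roughly 3.7 units apart; after: 1.7. That's 2.0 units closer together.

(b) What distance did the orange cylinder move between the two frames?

1.9

The orange cylinder moved from about (12.0, 6.8) to (10.3, 5.9), a distance of √(1.7² + 0.9²) ≈ 1.9.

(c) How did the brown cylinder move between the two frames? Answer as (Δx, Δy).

(0.2, -1.7)

The brown cylinder started near (13.6, 8.1) and ended near (13.8, 6.4).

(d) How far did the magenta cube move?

3.1

The magenta cube was near (6.8, 6.5) before and (5.9, 3.5) after, so it travelled √(0.9² + 3.0²) ≈ 3.1 units.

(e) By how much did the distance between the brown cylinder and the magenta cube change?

+1.4

Before: roughly 7.0 units apart; after: 8.4. That's 1.4 units further apart.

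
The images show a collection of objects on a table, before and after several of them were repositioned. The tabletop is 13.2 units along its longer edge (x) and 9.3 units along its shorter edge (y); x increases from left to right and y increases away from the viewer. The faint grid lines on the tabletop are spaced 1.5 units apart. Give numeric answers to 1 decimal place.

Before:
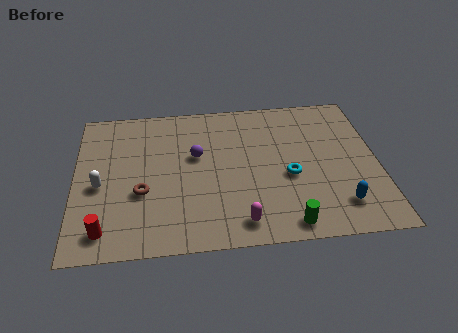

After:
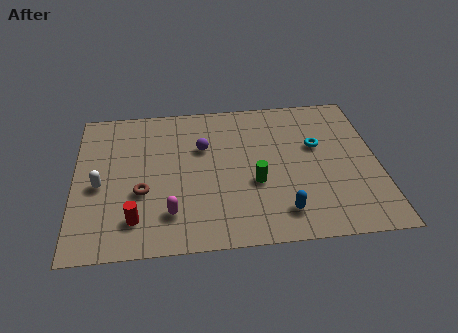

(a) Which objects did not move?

the brown torus and the white capsule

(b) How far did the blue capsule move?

2.5

From (11.4, 1.9) to (8.9, 1.7), the blue capsule covered √(2.5² + 0.2²) ≈ 2.5 units.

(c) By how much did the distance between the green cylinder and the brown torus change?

-1.8

The distance was about 6.7 in the first image and 4.9 in the second, so they moved 1.8 units closer together.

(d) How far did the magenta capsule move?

3.1

The magenta capsule moved from about (7.1, 1.3) to (4.1, 2.1), a distance of √(3.0² + 0.8²) ≈ 3.1.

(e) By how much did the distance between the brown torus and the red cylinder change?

-1.0

They were about 2.6 units apart before and 1.6 after — 1.0 units closer together.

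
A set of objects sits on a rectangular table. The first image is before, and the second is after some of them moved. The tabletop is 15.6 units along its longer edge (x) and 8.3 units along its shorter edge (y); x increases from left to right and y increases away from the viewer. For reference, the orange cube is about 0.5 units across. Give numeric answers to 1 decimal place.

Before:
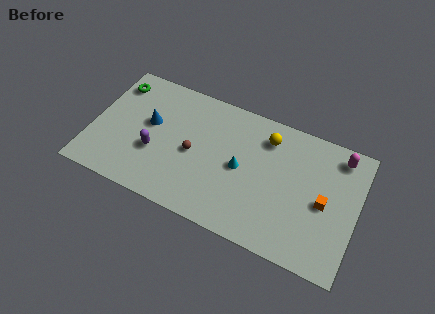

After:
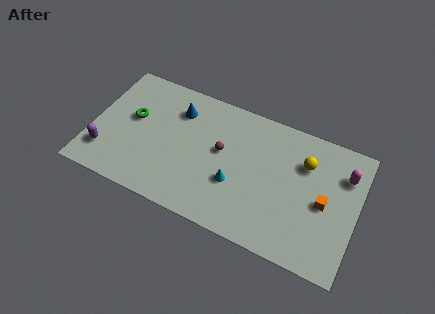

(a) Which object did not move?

the orange cube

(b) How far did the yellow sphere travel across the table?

2.4

From (10.1, 6.6) to (12.4, 5.9), the yellow sphere covered √(2.3² + 0.7²) ≈ 2.4 units.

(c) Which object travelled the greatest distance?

the purple capsule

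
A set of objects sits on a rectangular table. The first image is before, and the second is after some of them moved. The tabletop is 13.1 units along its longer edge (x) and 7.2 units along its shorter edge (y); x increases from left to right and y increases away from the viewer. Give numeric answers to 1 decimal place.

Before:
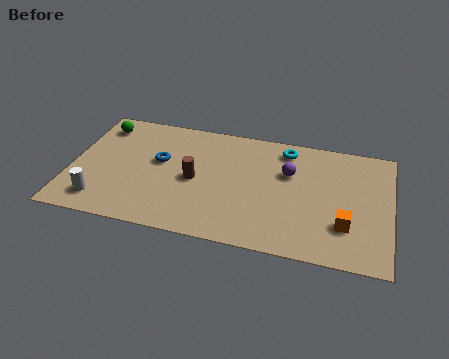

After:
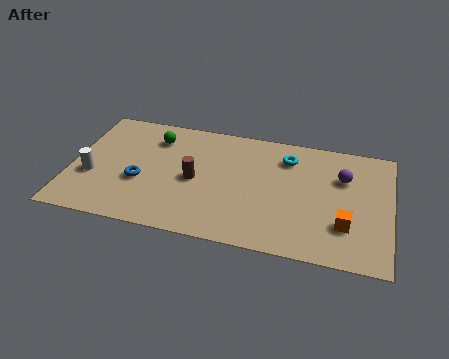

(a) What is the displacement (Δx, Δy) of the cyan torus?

(0.1, -0.5)

The cyan torus started near (8.7, 6.1) and ended near (8.8, 5.6).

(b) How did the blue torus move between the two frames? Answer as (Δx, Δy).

(-0.7, -1.4)

From the two frames, the blue torus sits at roughly (3.6, 4.2) before and (2.9, 2.8) after.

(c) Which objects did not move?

the brown cylinder and the orange cube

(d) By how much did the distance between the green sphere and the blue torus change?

-0.3

The distance was about 3.1 in the first image and 2.8 in the second, so they moved 0.3 units closer together.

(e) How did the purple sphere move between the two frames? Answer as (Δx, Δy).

(2.2, 0.2)

The purple sphere started near (8.9, 4.7) and ended near (11.1, 4.9).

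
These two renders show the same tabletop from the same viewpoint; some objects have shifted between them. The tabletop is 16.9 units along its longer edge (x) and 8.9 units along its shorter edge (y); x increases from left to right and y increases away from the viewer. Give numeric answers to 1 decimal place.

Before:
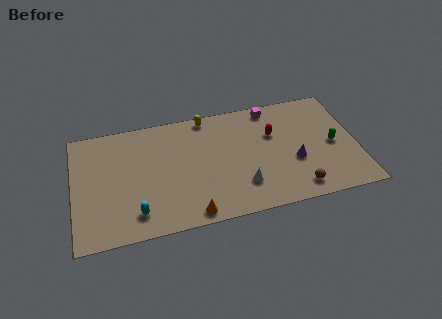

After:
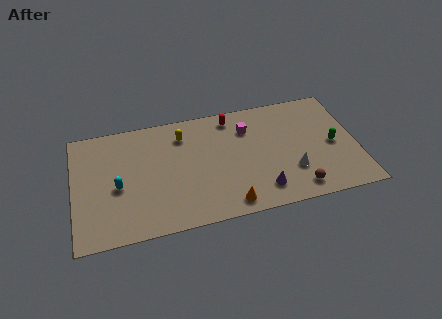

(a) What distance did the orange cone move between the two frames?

2.2

From (6.8, 0.9) to (9.0, 1.1), the orange cone covered √(2.2² + 0.2²) ≈ 2.2 units.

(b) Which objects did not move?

the brown sphere and the green capsule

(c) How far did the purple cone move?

2.7

From (13.1, 3.4) to (11.0, 1.7), the purple cone covered √(2.1² + 1.7²) ≈ 2.7 units.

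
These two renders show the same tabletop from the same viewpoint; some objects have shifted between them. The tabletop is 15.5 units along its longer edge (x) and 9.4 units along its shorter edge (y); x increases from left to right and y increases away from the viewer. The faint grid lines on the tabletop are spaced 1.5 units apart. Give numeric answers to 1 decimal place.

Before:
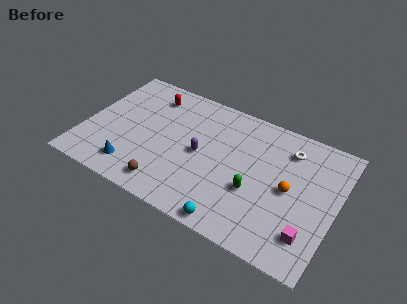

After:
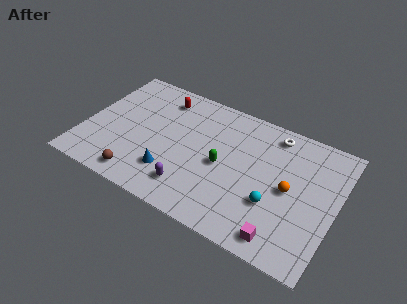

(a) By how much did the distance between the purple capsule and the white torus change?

+1.7

Before: roughly 5.8 units apart; after: 7.5. That's 1.7 units further apart.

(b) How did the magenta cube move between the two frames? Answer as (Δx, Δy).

(-1.5, -0.9)

From the two frames, the magenta cube sits at roughly (14.2, 2.1) before and (12.7, 1.2) after.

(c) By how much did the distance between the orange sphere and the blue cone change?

-2.4

They were about 9.7 units apart before and 7.3 after — 2.4 units closer together.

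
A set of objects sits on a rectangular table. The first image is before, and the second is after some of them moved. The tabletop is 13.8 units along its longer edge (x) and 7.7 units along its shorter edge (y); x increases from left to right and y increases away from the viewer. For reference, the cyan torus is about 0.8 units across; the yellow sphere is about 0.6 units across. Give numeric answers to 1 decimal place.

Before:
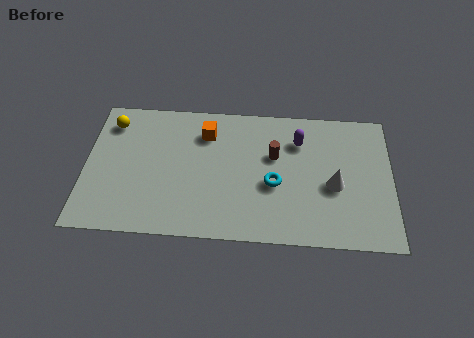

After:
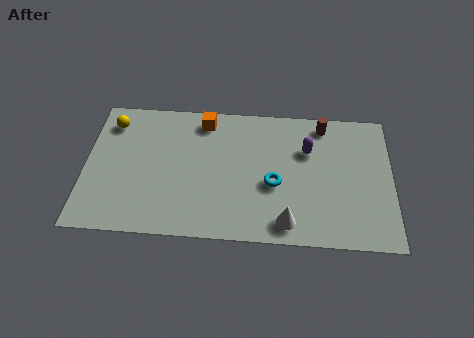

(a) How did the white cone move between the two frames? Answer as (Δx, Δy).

(-2.1, -2.2)

The white cone started near (11.2, 3.3) and ended near (9.1, 1.1).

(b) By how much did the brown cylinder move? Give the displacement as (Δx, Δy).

(2.2, 1.9)

From the two frames, the brown cylinder sits at roughly (8.5, 4.8) before and (10.7, 6.7) after.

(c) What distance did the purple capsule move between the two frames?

0.6

The purple capsule moved from about (9.6, 5.7) to (10.0, 5.2), a distance of √(0.4² + 0.5²) ≈ 0.6.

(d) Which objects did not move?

the cyan torus and the yellow sphere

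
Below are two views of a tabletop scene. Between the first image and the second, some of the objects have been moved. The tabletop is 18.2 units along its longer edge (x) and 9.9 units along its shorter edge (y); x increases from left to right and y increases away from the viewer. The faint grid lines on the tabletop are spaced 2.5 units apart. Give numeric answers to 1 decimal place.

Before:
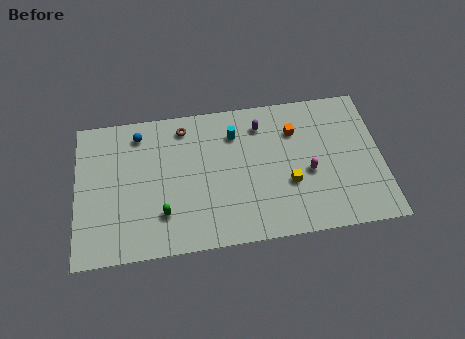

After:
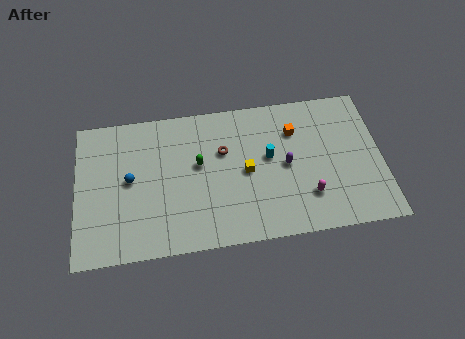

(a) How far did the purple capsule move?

3.3

From (11.1, 7.9) to (12.5, 4.9), the purple capsule covered √(1.4² + 3.0²) ≈ 3.3 units.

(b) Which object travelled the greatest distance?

the green capsule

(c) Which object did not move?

the orange cube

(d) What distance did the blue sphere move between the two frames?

3.2

The blue sphere was near (3.8, 8.3) before and (3.2, 5.2) after, so it travelled √(0.6² + 3.1²) ≈ 3.2 units.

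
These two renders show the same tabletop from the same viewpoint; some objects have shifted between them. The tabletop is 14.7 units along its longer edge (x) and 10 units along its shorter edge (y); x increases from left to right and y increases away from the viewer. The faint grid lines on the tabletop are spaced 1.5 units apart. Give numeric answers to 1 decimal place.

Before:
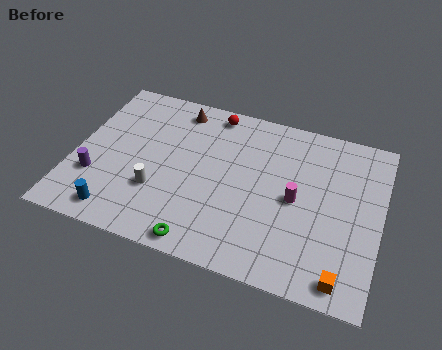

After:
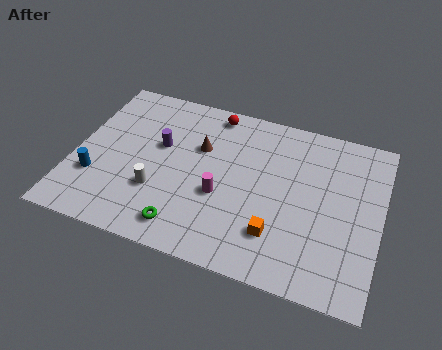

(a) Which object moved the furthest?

the purple cylinder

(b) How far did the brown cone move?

2.5

The brown cone moved from about (4.6, 8.6) to (5.9, 6.5), a distance of √(1.3² + 2.1²) ≈ 2.5.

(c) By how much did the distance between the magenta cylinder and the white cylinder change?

-3.6

Before: roughly 6.7 units apart; after: 3.1. That's 3.6 units closer together.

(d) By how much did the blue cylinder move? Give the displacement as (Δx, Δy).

(-1.3, 1.8)

The blue cylinder was at about (2.5, 1.3) and moved to about (1.2, 3.1).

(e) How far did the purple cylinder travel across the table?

4.0

The purple cylinder moved from about (1.2, 3.1) to (4.0, 6.0), a distance of √(2.8² + 2.9²) ≈ 4.0.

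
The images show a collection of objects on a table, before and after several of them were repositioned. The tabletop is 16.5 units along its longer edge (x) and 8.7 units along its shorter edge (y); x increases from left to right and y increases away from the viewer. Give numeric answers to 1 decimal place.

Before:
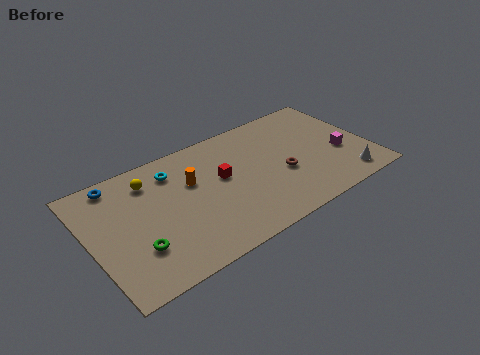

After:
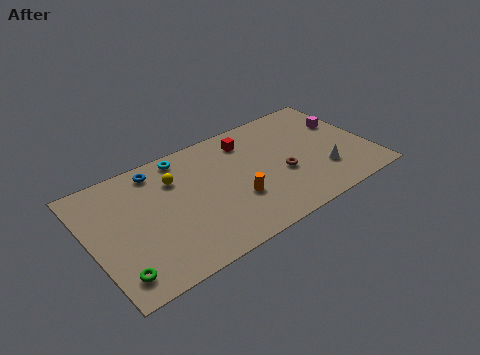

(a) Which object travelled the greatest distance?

the orange cylinder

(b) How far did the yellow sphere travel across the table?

1.5

The yellow sphere moved from about (3.8, 6.9) to (5.2, 6.3), a distance of √(1.4² + 0.6²) ≈ 1.5.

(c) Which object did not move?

the brown torus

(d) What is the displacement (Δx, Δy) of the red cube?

(1.9, 2.0)

The red cube was at about (7.8, 5.0) and moved to about (9.7, 7.0).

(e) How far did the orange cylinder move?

3.4

The orange cylinder moved from about (6.1, 5.6) to (8.3, 3.0), a distance of √(2.2² + 2.6²) ≈ 3.4.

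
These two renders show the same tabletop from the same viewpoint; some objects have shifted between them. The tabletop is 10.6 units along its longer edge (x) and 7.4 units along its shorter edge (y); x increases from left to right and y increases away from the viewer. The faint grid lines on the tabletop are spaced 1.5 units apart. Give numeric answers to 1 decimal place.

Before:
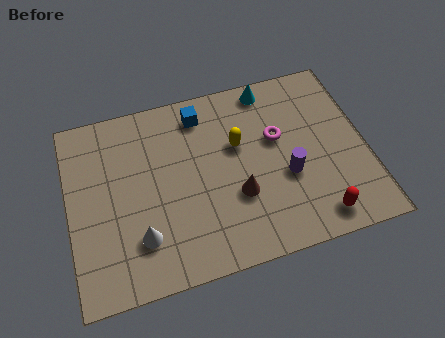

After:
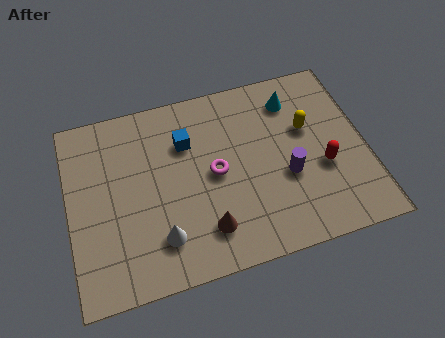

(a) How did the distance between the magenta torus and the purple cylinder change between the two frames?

+1.0

The distance was about 1.6 in the first image and 2.6 in the second, so they moved 1.0 units further apart.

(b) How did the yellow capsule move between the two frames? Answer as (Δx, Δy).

(2.5, 0.0)

The yellow capsule was at about (6.1, 4.6) and moved to about (8.6, 4.6).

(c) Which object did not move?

the purple cylinder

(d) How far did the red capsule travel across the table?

1.9

From (8.6, 1.0) to (9.0, 2.9), the red capsule covered √(0.4² + 1.9²) ≈ 1.9 units.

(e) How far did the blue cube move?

1.2

From (4.9, 6.2) to (4.3, 5.2), the blue cube covered √(0.6² + 1.0²) ≈ 1.2 units.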